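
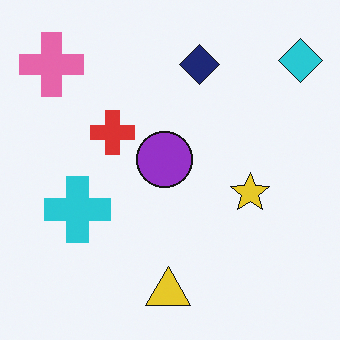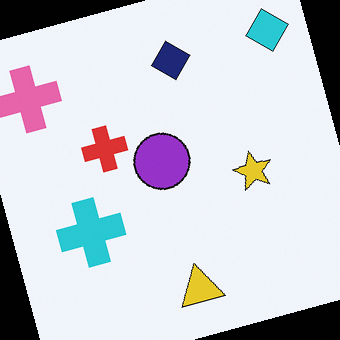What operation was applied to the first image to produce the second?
This is the original image rotated counter-clockwise by a clearly visible amount.

Every shape is tilted by the same angle and the image corners show triangular fill wedges — a whole-image rotation by a non-right angle.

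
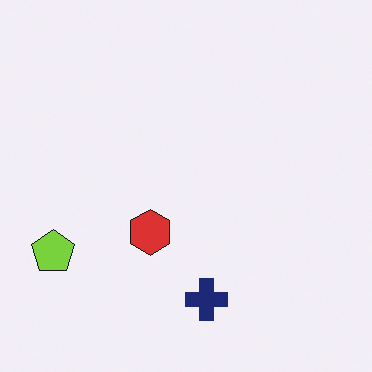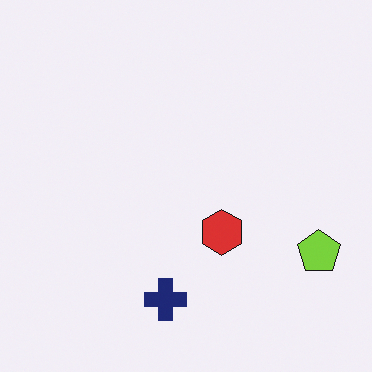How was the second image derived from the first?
The transformation is: flipped horizontally (left ↔ right).

The lime pentagon is in the bottom-left of the first image and the bottom-right of the second — shapes on opposite sides of the vertical midline have swapped in a mirror flip.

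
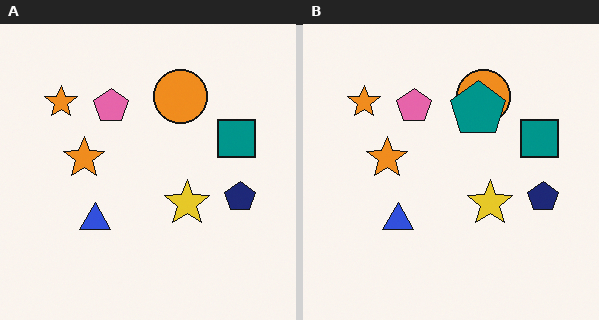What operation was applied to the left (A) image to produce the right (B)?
This is the original image overlaid with an additional teal pentagon.

A teal pentagon appears in the right (B) image that is absent from the left (A).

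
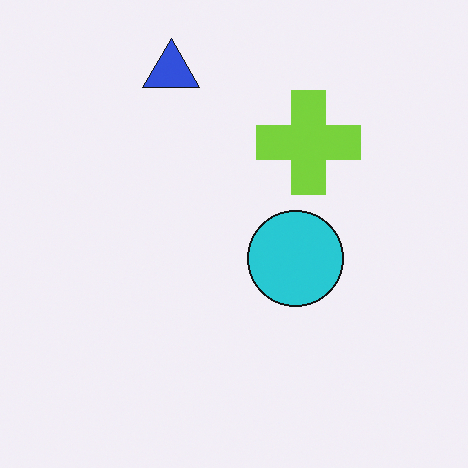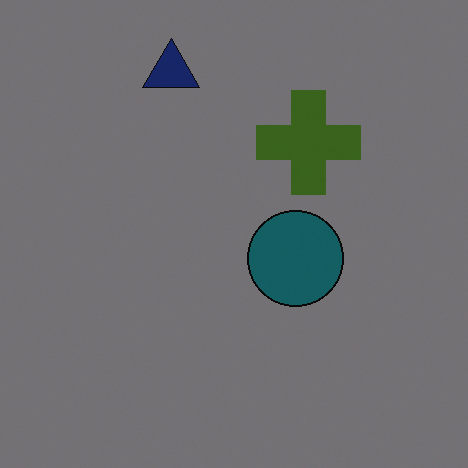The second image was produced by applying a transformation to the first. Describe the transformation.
The transformation is: noticeably darkened.

Every pixel — background and shapes alike — is uniformly darkened.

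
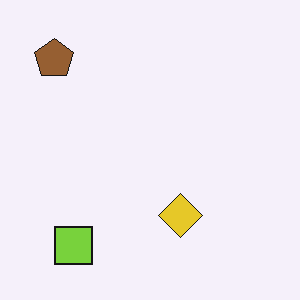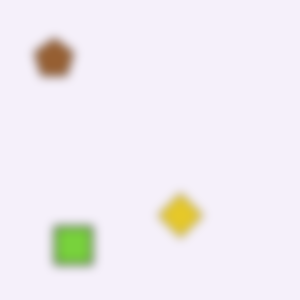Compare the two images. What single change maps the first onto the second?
The image was heavily blurred.

Shape edges and outlines are uniformly softened across the whole image.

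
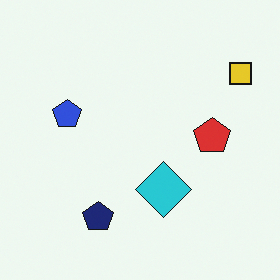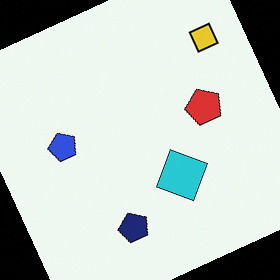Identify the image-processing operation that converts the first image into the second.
The transformation is: rotated counter-clockwise by a clearly visible amount.

Every shape is tilted by the same angle and the image corners show triangular fill wedges — a whole-image rotation by a non-right angle.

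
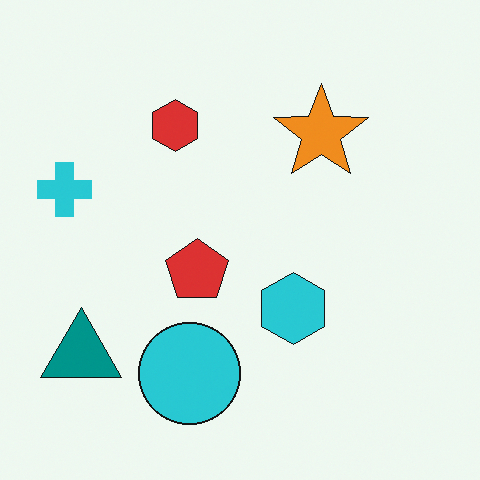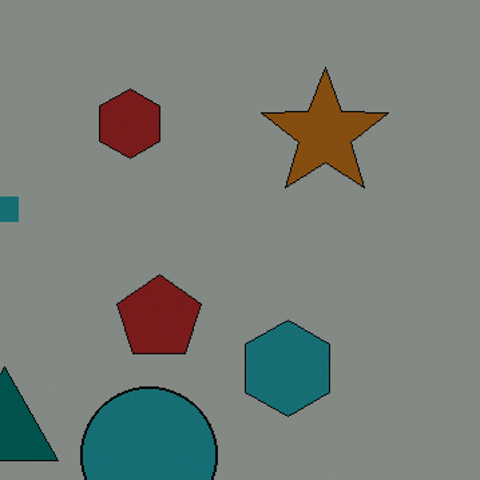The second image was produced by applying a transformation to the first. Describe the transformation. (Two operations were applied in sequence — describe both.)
The image was cropped to a modestly smaller region and rescaled, then substantially darkened.

The visible shapes are larger and the field of view is narrower; shapes near the original edges may be partly or wholly outside the frame — a crop-and-rescale. Every pixel — background and shapes alike — is uniformly darkened.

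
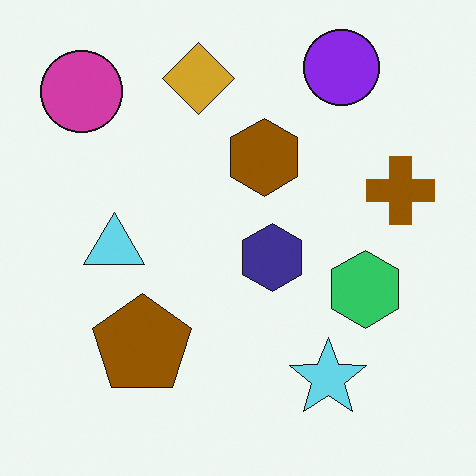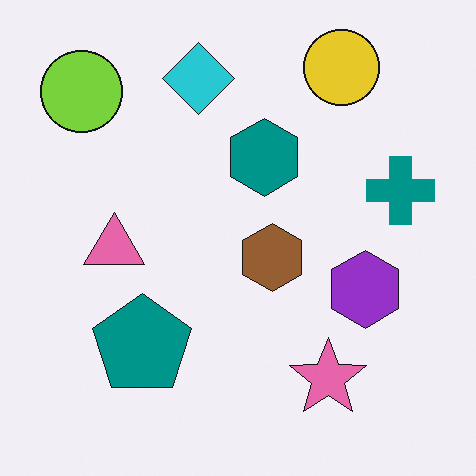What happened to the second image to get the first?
Hue-shifted by a large amount.

Every shape's color has rotated by the same amount around the hue wheel — a uniform hue shift.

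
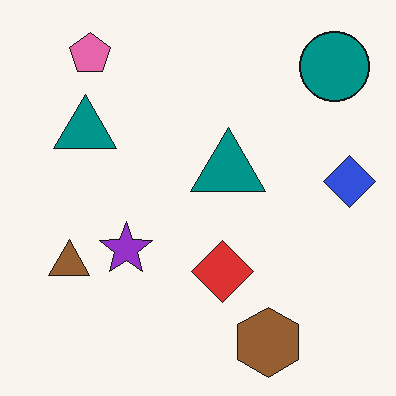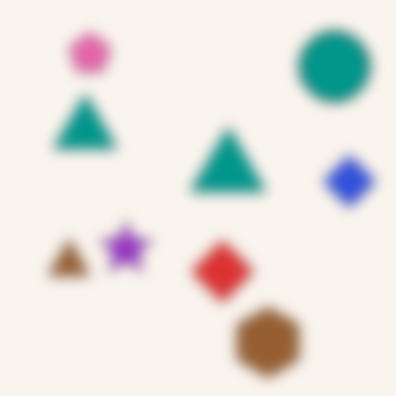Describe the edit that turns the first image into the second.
The transformation is: strongly gaussian-blurred.

Shape edges and outlines are uniformly softened across the whole image.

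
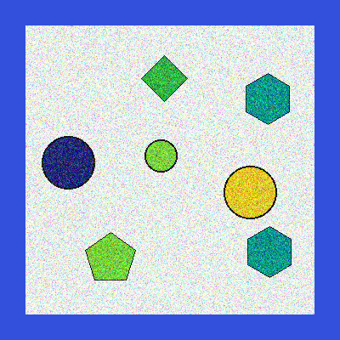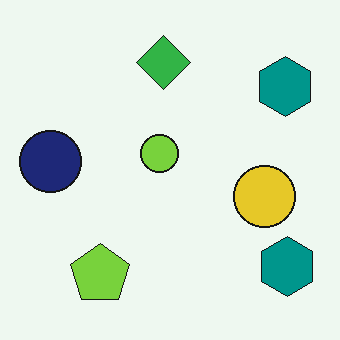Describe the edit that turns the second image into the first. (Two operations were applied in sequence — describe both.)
The transformation is: degraded with a thick layer of grain, then framed with a blue border.

Random speckle covers the whole image, including the flat background. A solid blue frame runs around the edge of the first image, with the content slightly shrunk inside it.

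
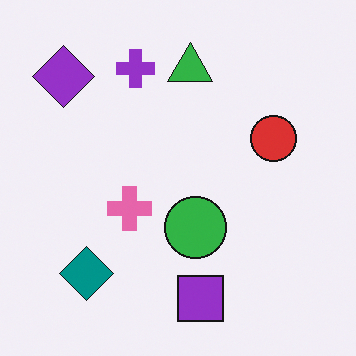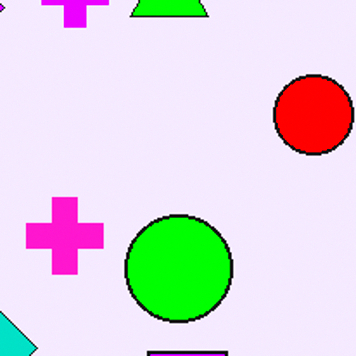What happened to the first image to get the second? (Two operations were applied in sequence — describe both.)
The transformation is: cropped tightly and scaled back up, then made much more vivid (saturation change).

The visible shapes are larger and the field of view is narrower; shapes near the original edges may be partly or wholly outside the frame — a crop-and-rescale. All colors are more vivid — a global saturation change.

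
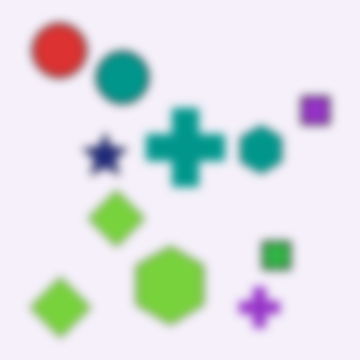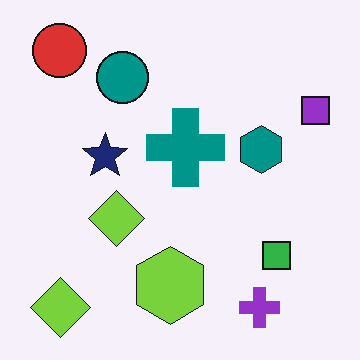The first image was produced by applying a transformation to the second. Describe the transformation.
The image was moderately blurred.

Shape edges and outlines are uniformly softened across the whole image.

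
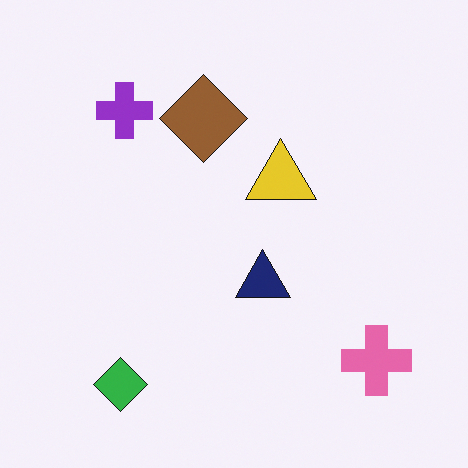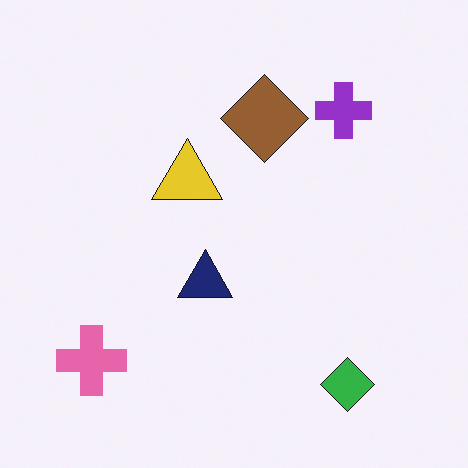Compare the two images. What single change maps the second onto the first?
This is the original image flipped horizontally (left ↔ right).

The pink cross is in the bottom-left of the second image and the bottom-right of the first — shapes on opposite sides of the vertical midline have swapped in a mirror flip.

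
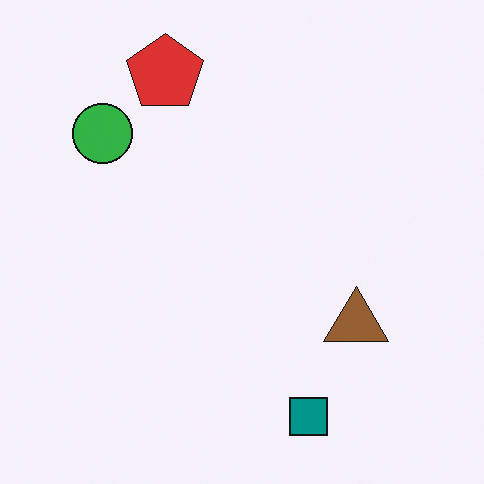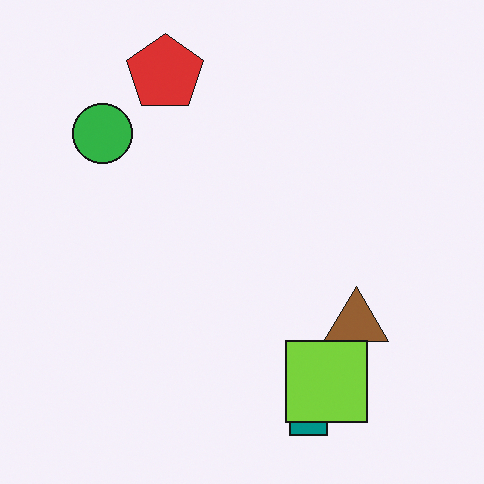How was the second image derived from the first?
This is the original image overlaid with an additional lime square.

A lime square appears in the second image that is absent from the first.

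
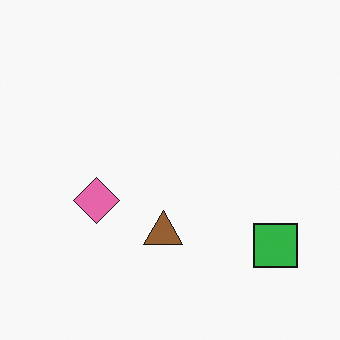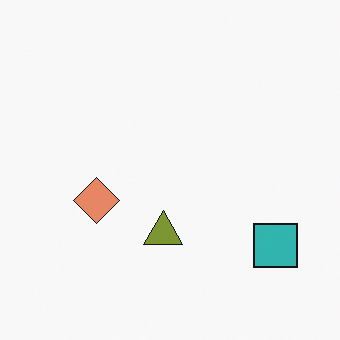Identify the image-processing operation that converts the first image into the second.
The transformation is: hue-shifted by a small amount.

Every shape's color has rotated by the same amount around the hue wheel — a uniform hue shift.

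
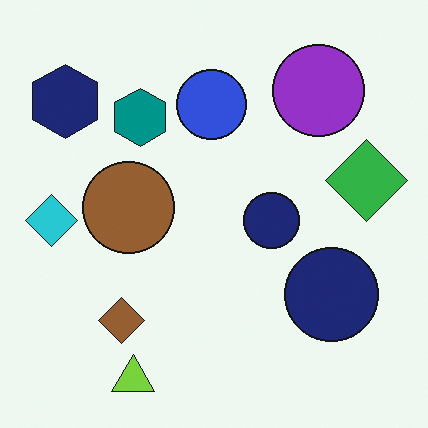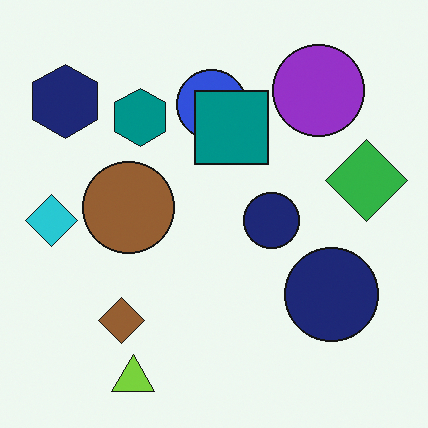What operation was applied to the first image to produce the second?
Overlaid with an additional teal square.

A teal square appears in the second image that is absent from the first.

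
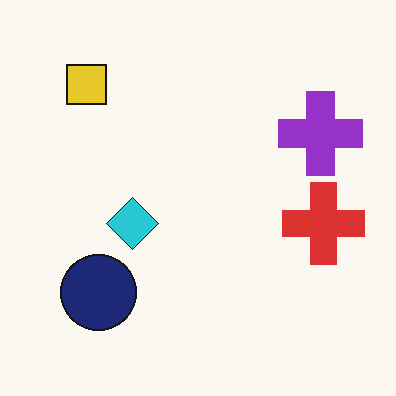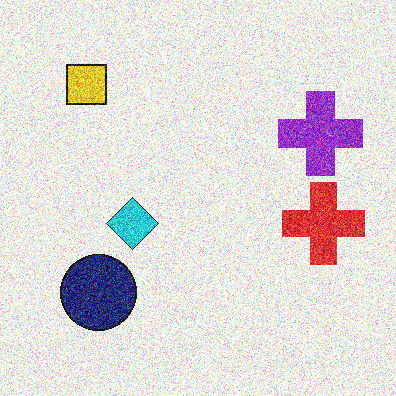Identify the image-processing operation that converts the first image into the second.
It was degraded with a thick layer of grain.

Random speckle covers the whole image, including the flat background.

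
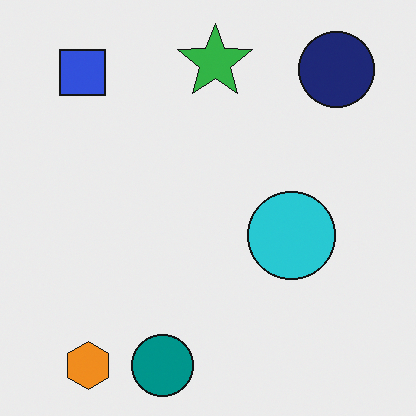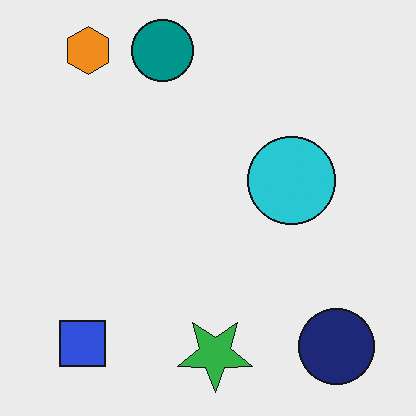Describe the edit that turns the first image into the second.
Flipped vertically (top ↔ bottom).

The orange hexagon is in the bottom-left of the first image and the top-left of the second — shapes on opposite sides of the horizontal midline have swapped in a mirror flip.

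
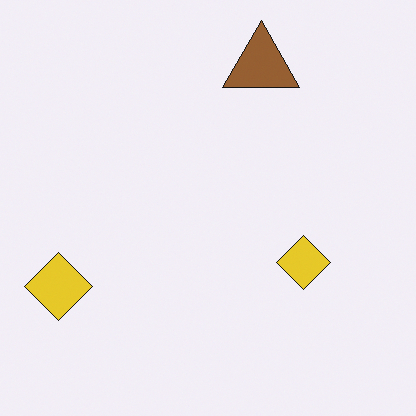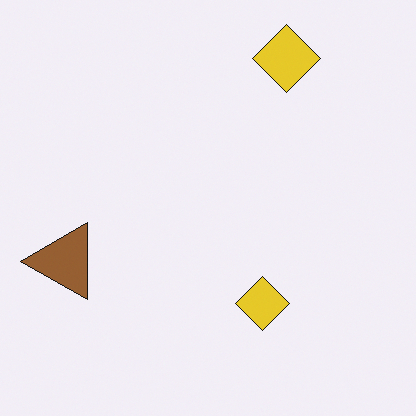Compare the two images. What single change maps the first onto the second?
It was transposed (reflected across the top-left ↔ bottom-right diagonal).

Shapes have swapped their row and column positions — what was in the top-right is now in the bottom-left — a diagonal reflection.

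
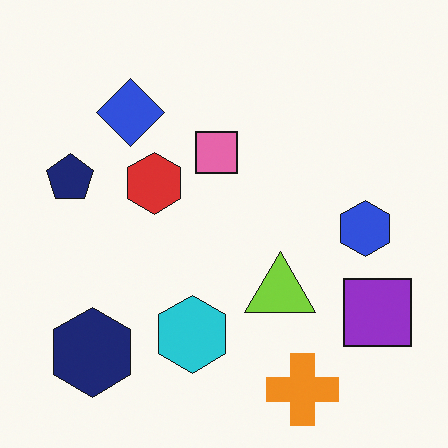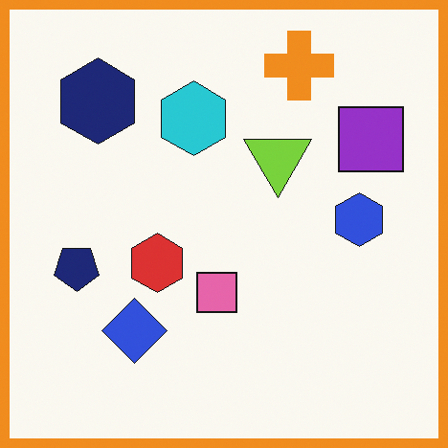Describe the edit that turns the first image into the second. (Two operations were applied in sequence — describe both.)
The second image is the first flipped vertically (top ↔ bottom), then framed with a orange border.

The orange cross is in the bottom-right of the first image and the top-right of the second — shapes on opposite sides of the horizontal midline have swapped in a mirror flip. A solid orange frame runs around the edge of the second image, with the content slightly shrunk inside it.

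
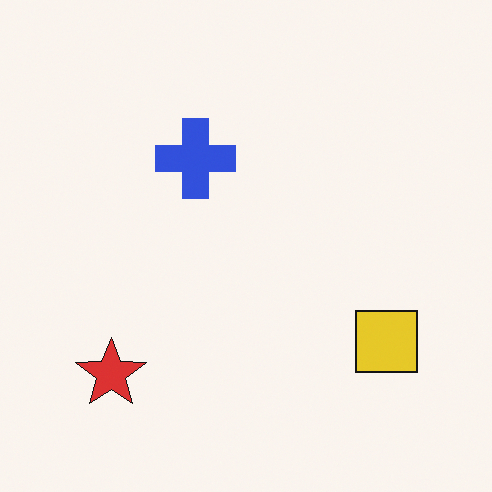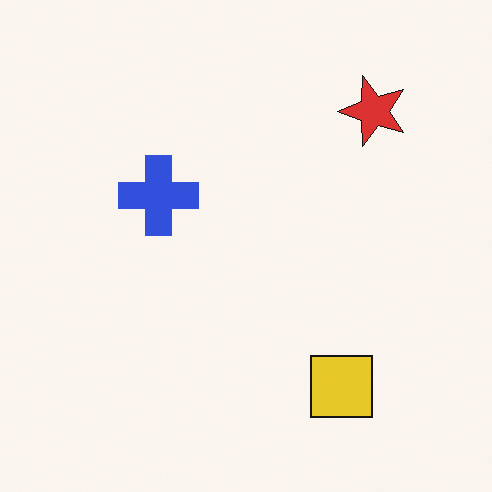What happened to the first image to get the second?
It was transposed (reflected across the top-left ↔ bottom-right diagonal).

Shapes have swapped their row and column positions — what was in the top-right is now in the bottom-left — a diagonal reflection.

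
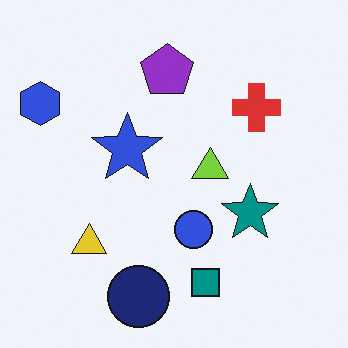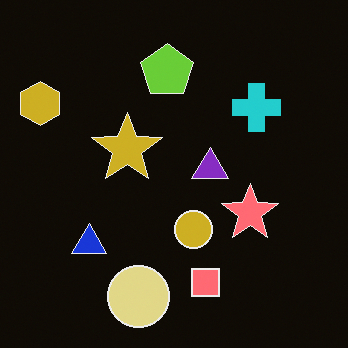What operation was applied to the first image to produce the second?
The image was color-inverted (negative).

The light background has become dark and every shape's color is its complement — a photographic negative.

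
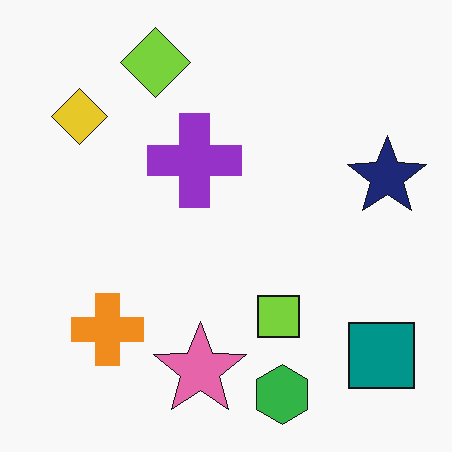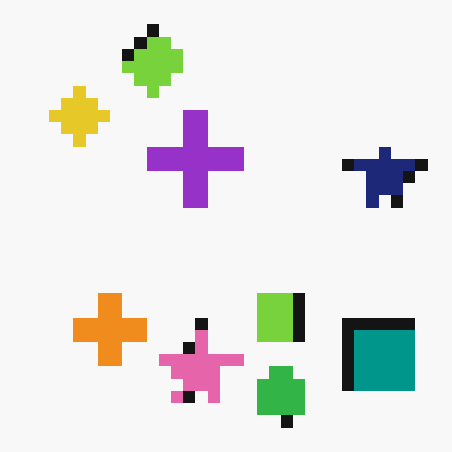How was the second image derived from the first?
It was heavily pixelated into large blocks.

Shapes are reduced to large square blocks; fine edges and outlines are lost — a downscale-then-upscale (mosaic) effect.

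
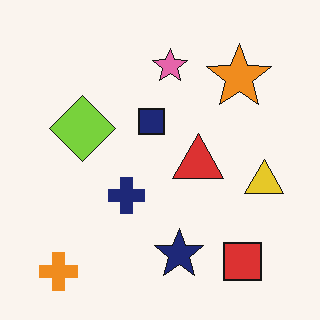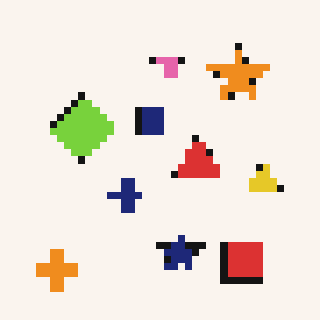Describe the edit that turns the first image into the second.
This is the original image pixelated into visible square blocks.

Shapes are reduced to large square blocks; fine edges and outlines are lost — a downscale-then-upscale (mosaic) effect.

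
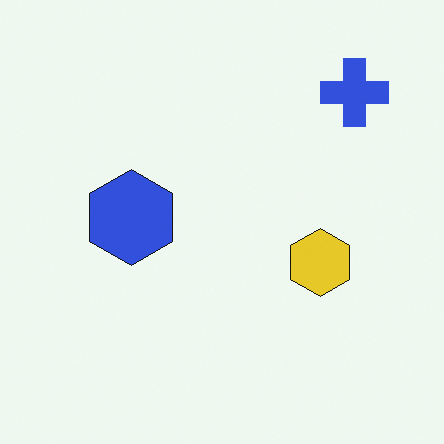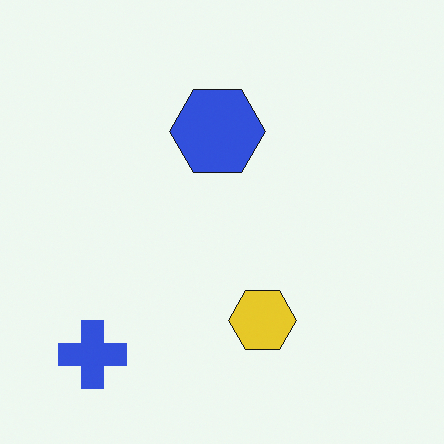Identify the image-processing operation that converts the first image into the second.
The second image is the first transposed (reflected across the top-left ↔ bottom-right diagonal).

Shapes have swapped their row and column positions — what was in the top-right is now in the bottom-left — a diagonal reflection.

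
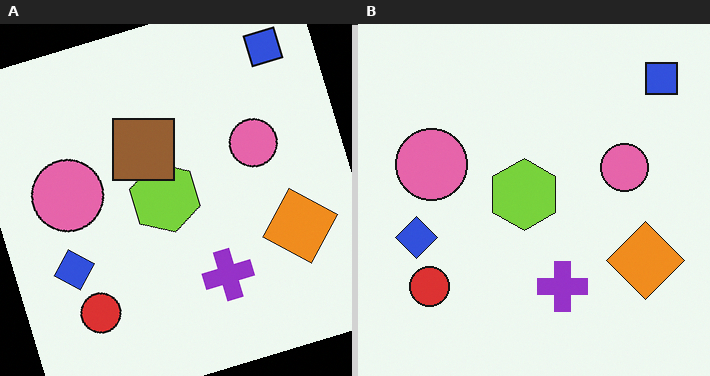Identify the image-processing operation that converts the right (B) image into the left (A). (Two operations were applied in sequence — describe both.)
The left (A) image is the right (B) rotated counter-clockwise by a moderate amount, then overlaid with an additional brown square.

Every shape is tilted by the same angle and the image corners show triangular fill wedges — a whole-image rotation by a non-right angle. A brown square appears in the left (A) image that is absent from the right (B).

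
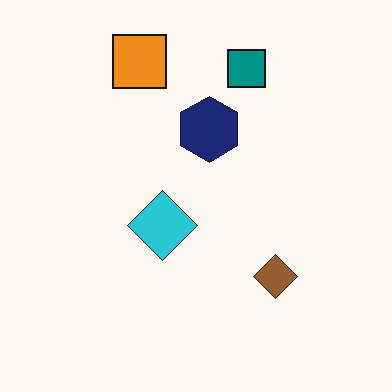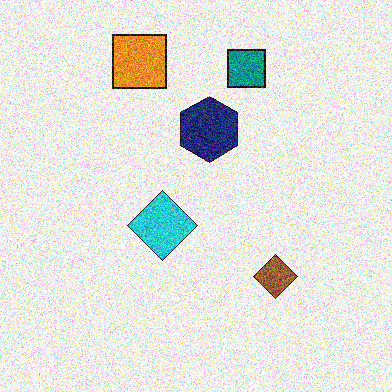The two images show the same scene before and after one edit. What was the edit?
The image was degraded with strong gaussian noise.

Random speckle covers the whole image, including the flat background.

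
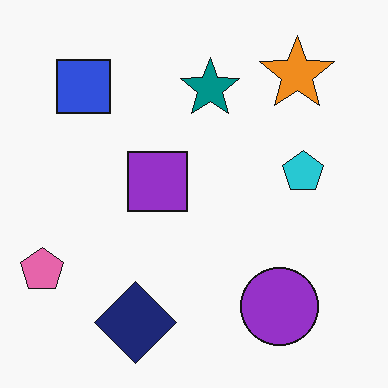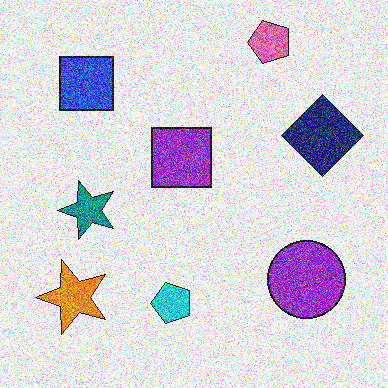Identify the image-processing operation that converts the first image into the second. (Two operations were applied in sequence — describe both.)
The second image is the first degraded with heavy additive noise, then transposed (reflected across the top-left ↔ bottom-right diagonal).

Random speckle covers the whole image, including the flat background. Shapes have swapped their row and column positions — what was in the top-right is now in the bottom-left — a diagonal reflection.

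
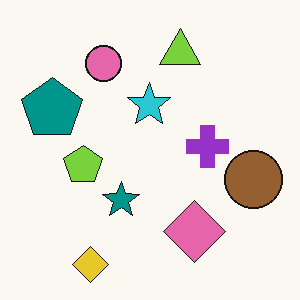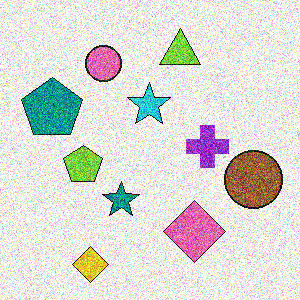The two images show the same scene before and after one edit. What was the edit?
Degraded with strong gaussian noise.

Random speckle covers the whole image, including the flat background.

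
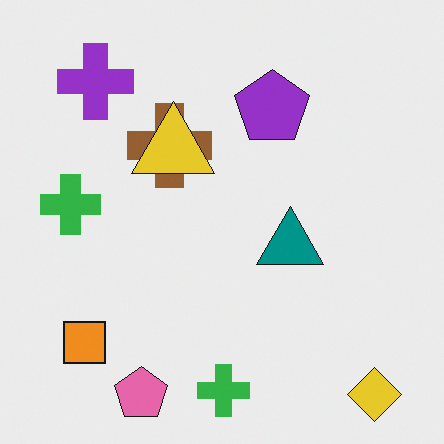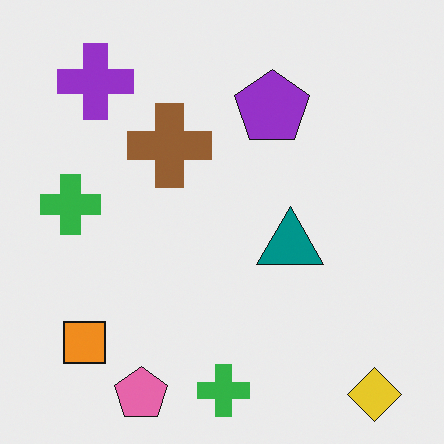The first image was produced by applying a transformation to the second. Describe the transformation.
The first image is the second overlaid with an additional yellow triangle.

A yellow triangle appears in the first image that is absent from the second.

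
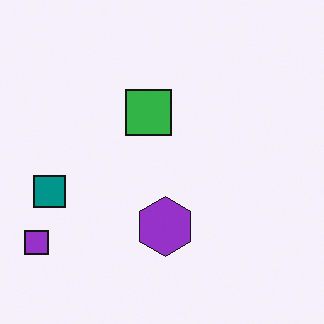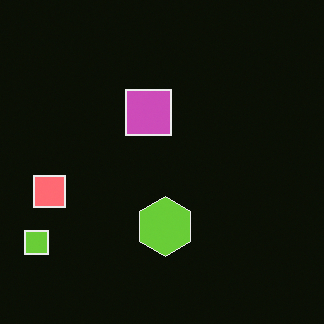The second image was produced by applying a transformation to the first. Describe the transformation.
This is the original image color-inverted (negative).

The light background has become dark and every shape's color is its complement — a photographic negative.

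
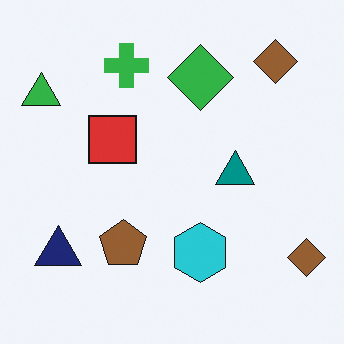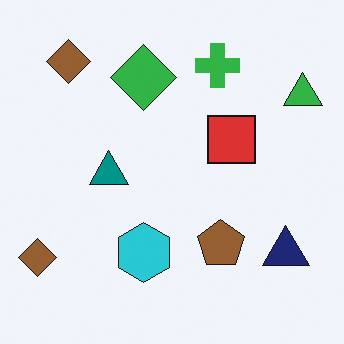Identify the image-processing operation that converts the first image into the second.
The transformation is: flipped horizontally (left ↔ right).

The green triangle is in the top-left of the first image and the top-right of the second — shapes on opposite sides of the vertical midline have swapped in a mirror flip.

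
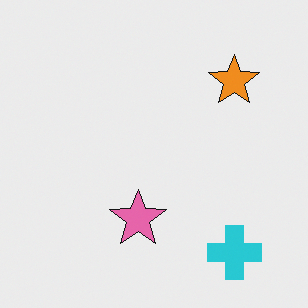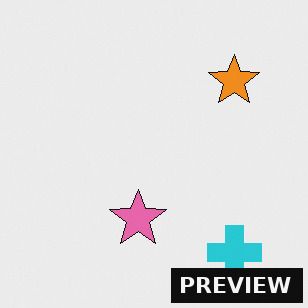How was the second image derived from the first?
Watermarked with the text "PREVIEW" in the lower-right corner.

A dark label reading "PREVIEW" appears in the lower-right corner.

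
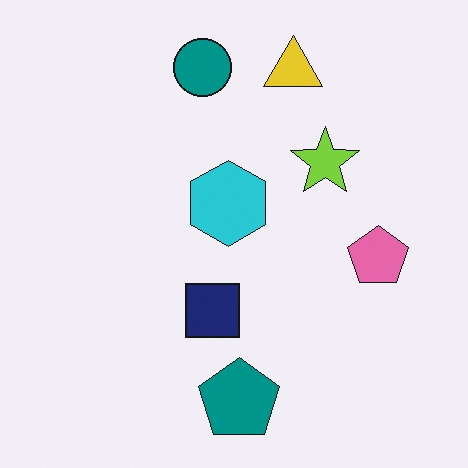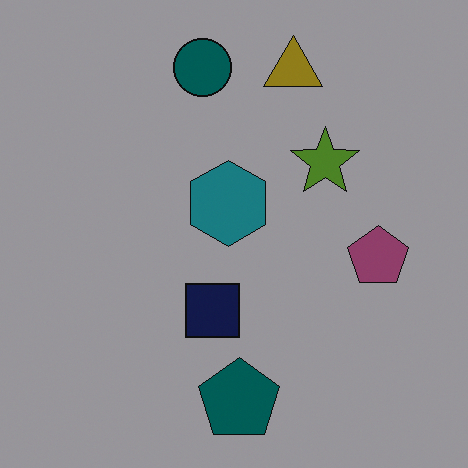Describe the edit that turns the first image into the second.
The image was noticeably darkened.

Every pixel — background and shapes alike — is uniformly darkened.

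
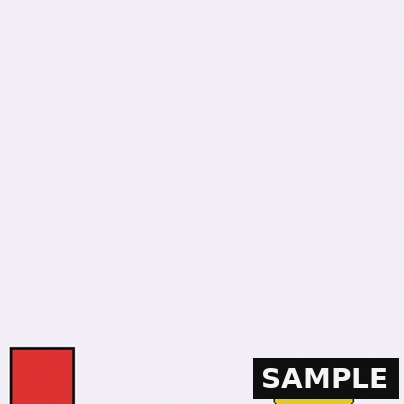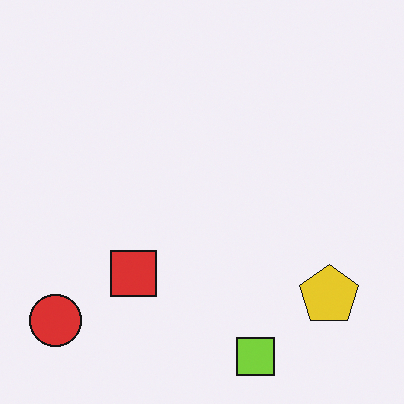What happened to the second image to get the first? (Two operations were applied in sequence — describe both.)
It was cropped to a modestly smaller region and rescaled, then watermarked with the text "SAMPLE" in the lower-right corner.

The visible shapes are larger and the field of view is narrower; shapes near the original edges may be partly or wholly outside the frame — a crop-and-rescale. A dark label reading "SAMPLE" appears in the lower-right corner.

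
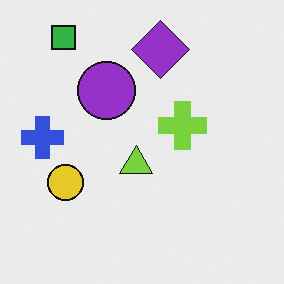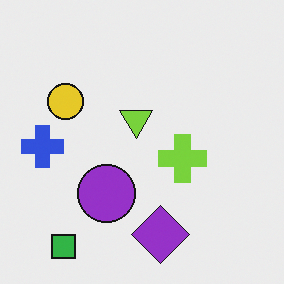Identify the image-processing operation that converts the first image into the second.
Flipped vertically (top ↔ bottom).

The green square is in the top-left of the first image and the bottom-left of the second — shapes on opposite sides of the horizontal midline have swapped in a mirror flip.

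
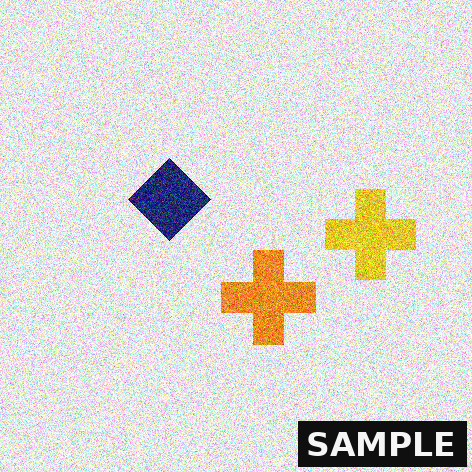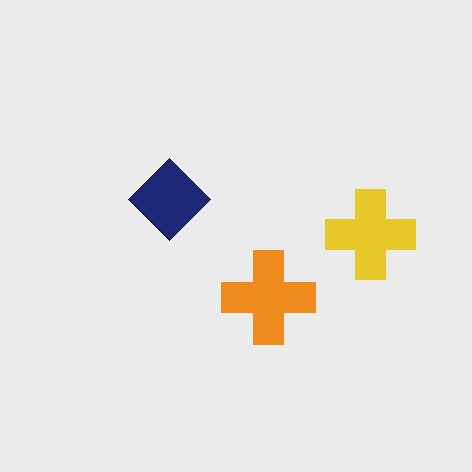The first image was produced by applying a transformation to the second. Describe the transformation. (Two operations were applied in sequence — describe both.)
It was degraded with a thick layer of grain, then watermarked with the text "SAMPLE" in the lower-right corner.

Random speckle covers the whole image, including the flat background. A dark label reading "SAMPLE" appears in the lower-right corner.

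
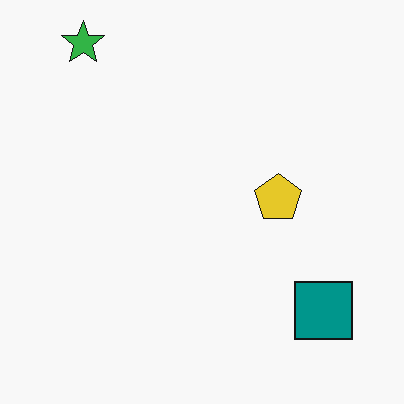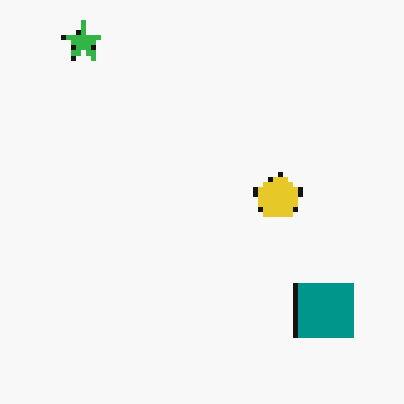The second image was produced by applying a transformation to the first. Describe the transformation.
This is the original image mildly pixelated.

Shapes are reduced to large square blocks; fine edges and outlines are lost — a downscale-then-upscale (mosaic) effect.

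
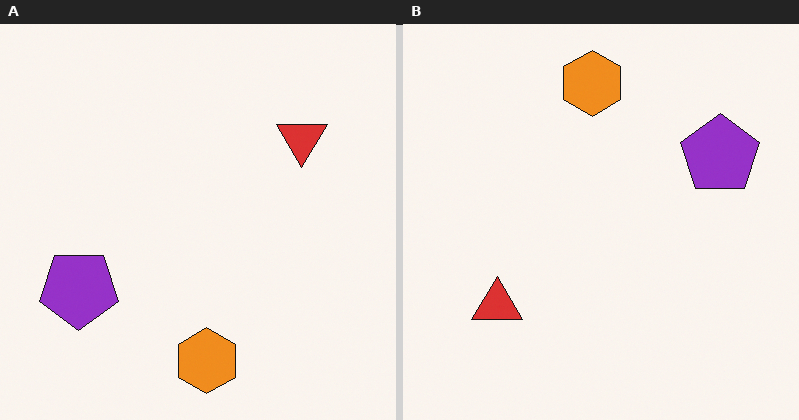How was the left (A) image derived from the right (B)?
The left (A) image is the right (B) rotated 180°.

The orange hexagon sits in the top of the right (B) image and the bottom of the left (A) — consistent with a whole-image 180° rotation.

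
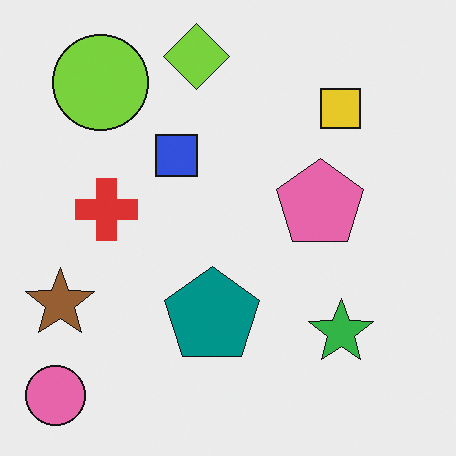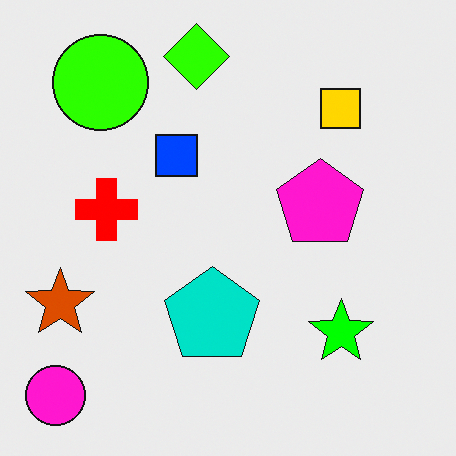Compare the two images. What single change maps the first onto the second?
The second image is the first heavily oversaturated.

All colors are more vivid — a global saturation change.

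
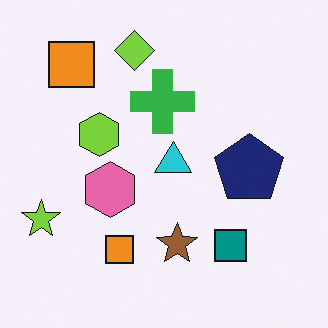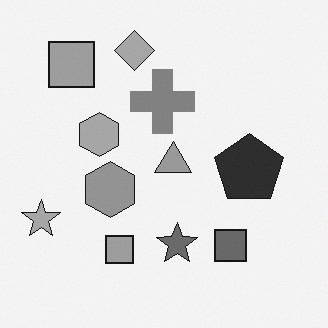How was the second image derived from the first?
The image was converted to grayscale.

All color is removed — every shape is now a shade of grey.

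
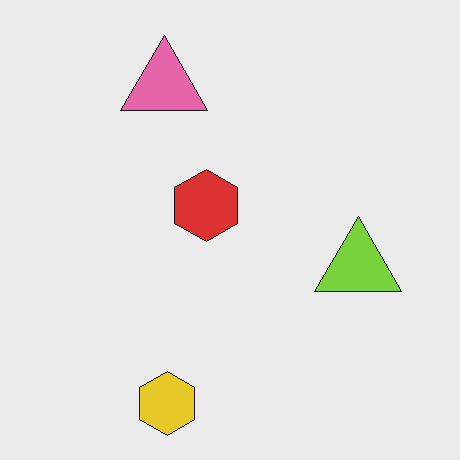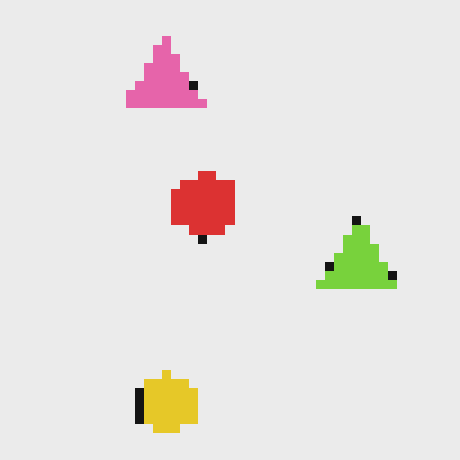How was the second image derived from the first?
This is the original image coarsely pixelated.

Shapes are reduced to large square blocks; fine edges and outlines are lost — a downscale-then-upscale (mosaic) effect.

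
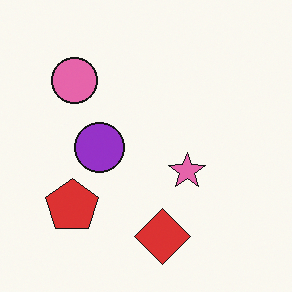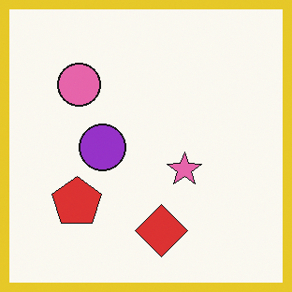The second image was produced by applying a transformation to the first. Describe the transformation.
The second image is the first framed with a yellow border.

A solid yellow frame runs around the edge of the second image, with the content slightly shrunk inside it.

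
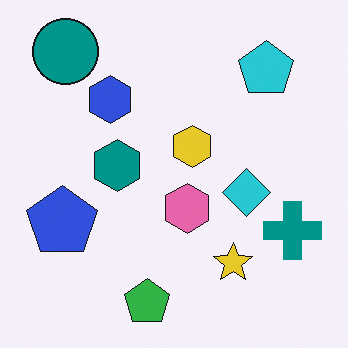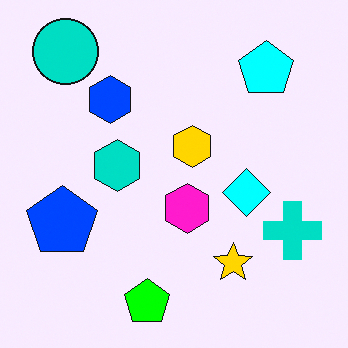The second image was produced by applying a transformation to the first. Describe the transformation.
The image was made much more vivid (saturation change).

All colors are more vivid — a global saturation change.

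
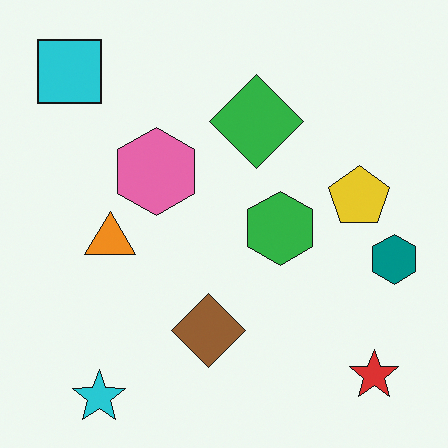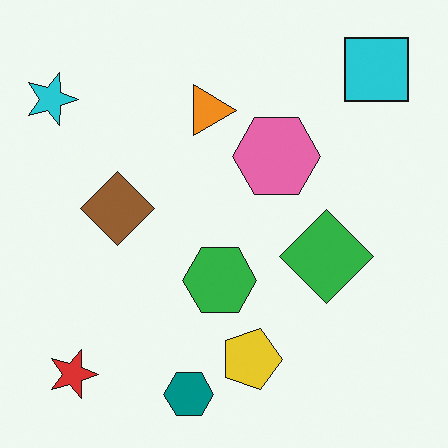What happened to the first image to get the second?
Rotated 90° clockwise.

The cyan square sits in the top-left of the first image and the top-right of the second — consistent with a whole-image 90° clockwise rotation.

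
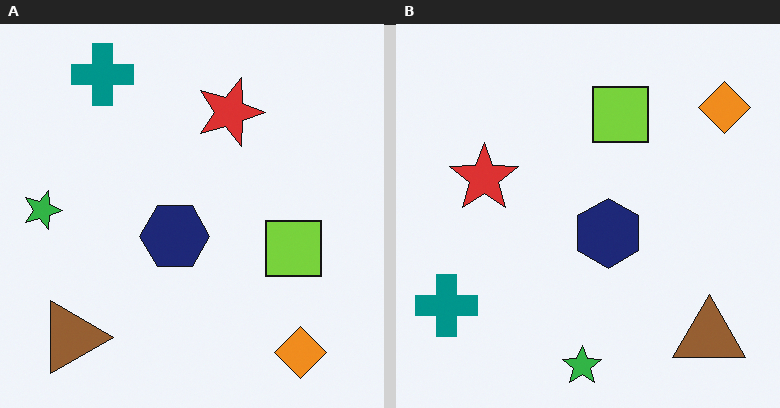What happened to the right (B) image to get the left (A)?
The transformation is: rotated 90° clockwise.

The orange diamond sits in the top-right of the right (B) image and the bottom-right of the left (A) — consistent with a whole-image 90° clockwise rotation.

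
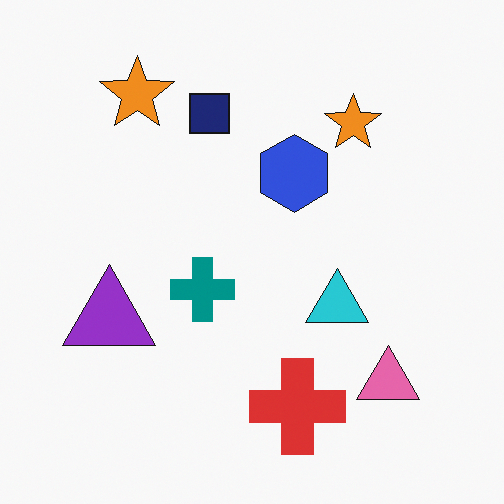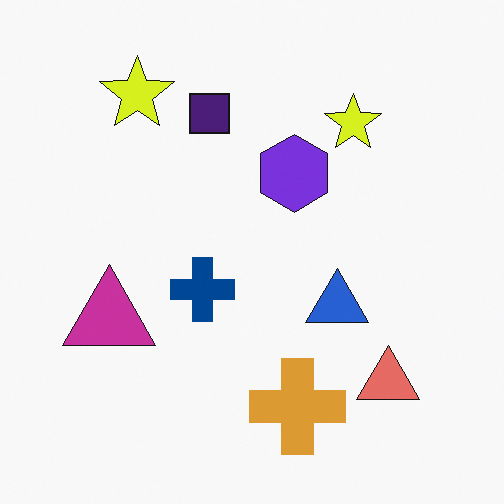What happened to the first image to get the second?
The second image is the first hue-shifted slightly.

Every shape's color has rotated by the same amount around the hue wheel — a uniform hue shift.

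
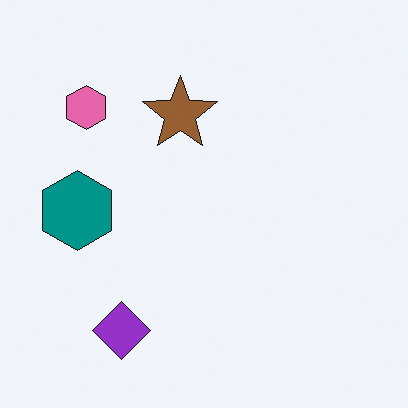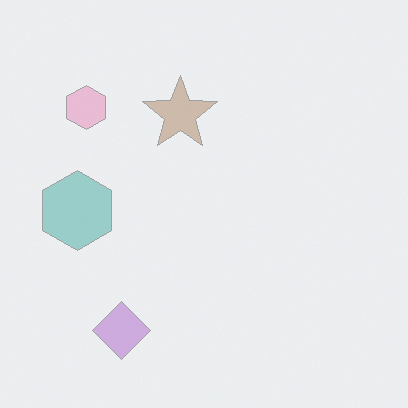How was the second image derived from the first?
The image was washed out (contrast reduced).

Tones are pushed toward mid-grey across the whole image — a global contrast change.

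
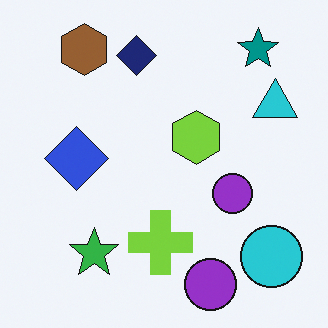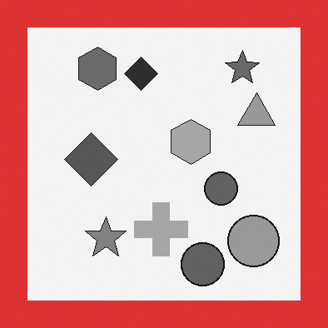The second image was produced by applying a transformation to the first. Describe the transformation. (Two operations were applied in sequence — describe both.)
The second image is the first converted to grayscale, then framed with a red border.

All color is removed — every shape is now a shade of grey. A solid red frame runs around the edge of the second image, with the content slightly shrunk inside it.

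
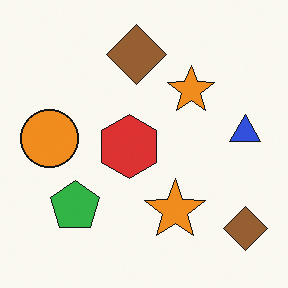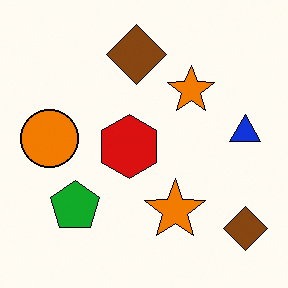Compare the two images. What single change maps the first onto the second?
Given slightly increased contrast.

Tones are pushed away from mid-grey across the whole image — a global contrast change.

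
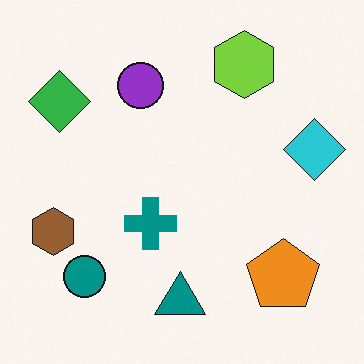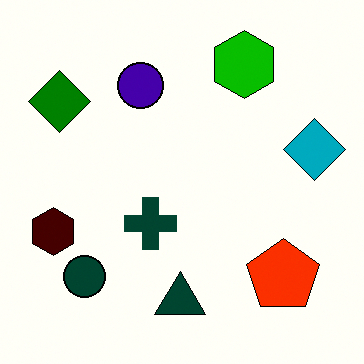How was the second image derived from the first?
The transformation is: boosted in contrast.

Tones are pushed away from mid-grey across the whole image — a global contrast change.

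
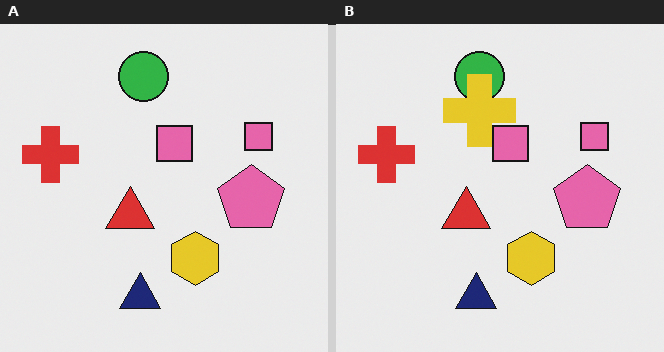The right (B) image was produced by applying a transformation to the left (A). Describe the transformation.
This is the original image overlaid with an additional yellow cross.

A yellow cross appears in the right (B) image that is absent from the left (A).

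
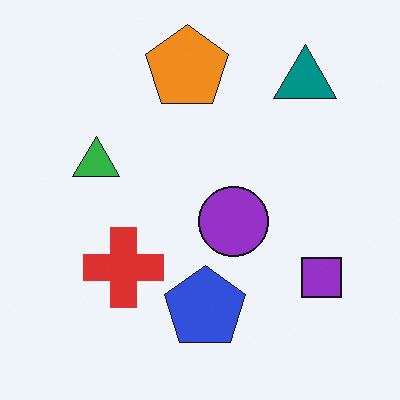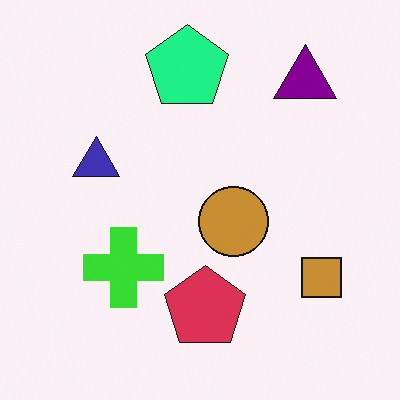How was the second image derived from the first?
This is the original image hue-shifted by a moderate amount.

Every shape's color has rotated by the same amount around the hue wheel — a uniform hue shift.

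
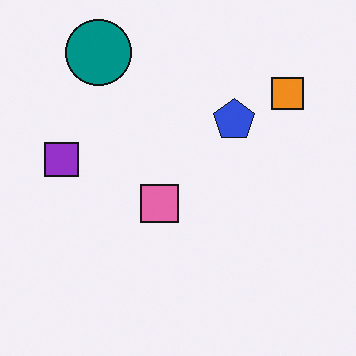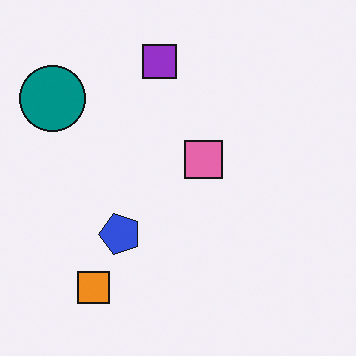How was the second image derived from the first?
This is the original image transposed (reflected across the top-left ↔ bottom-right diagonal).

Shapes have swapped their row and column positions — what was in the top-right is now in the bottom-left — a diagonal reflection.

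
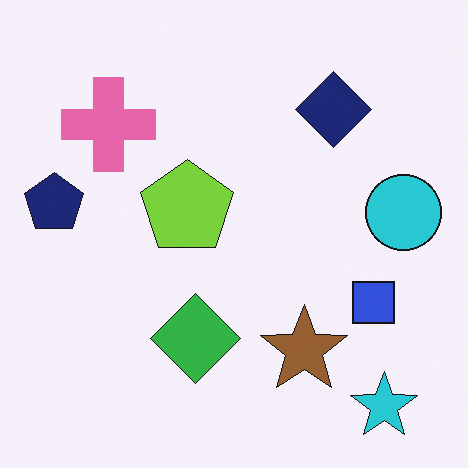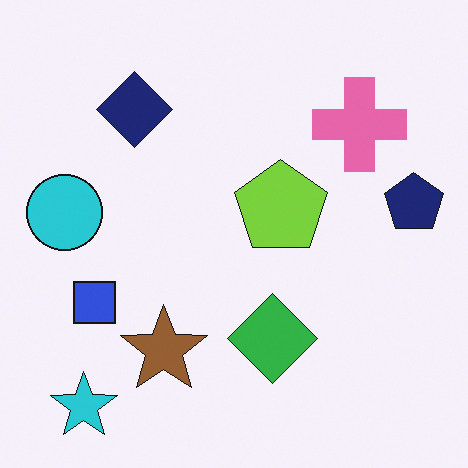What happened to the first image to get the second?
The image was flipped horizontally (left ↔ right).

The navy pentagon is in the left of the first image and the right of the second — shapes on opposite sides of the vertical midline have swapped in a mirror flip.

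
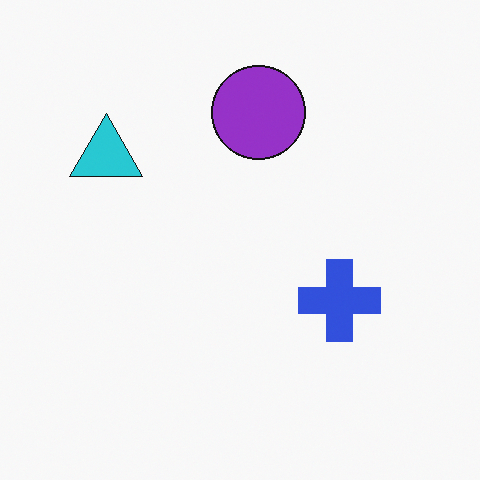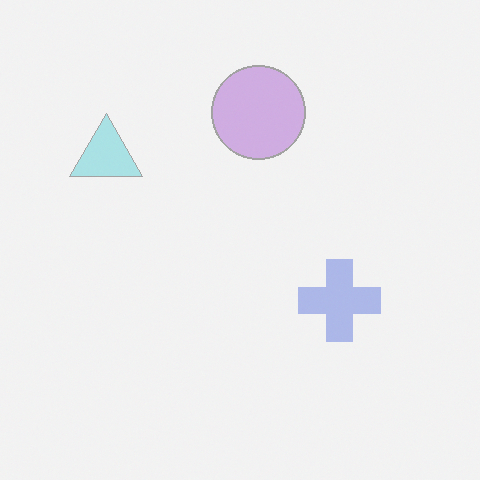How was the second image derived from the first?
The transformation is: washed out (contrast reduced).

Tones are pushed toward mid-grey across the whole image — a global contrast change.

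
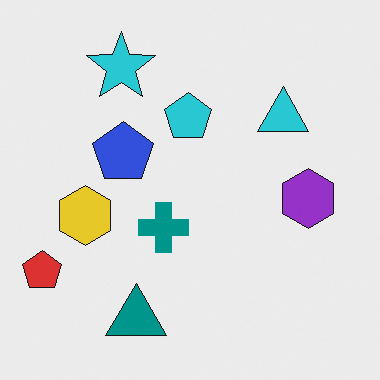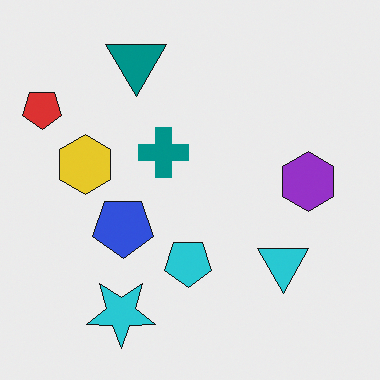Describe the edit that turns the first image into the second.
This is the original image flipped vertically (top ↔ bottom).

The teal triangle is in the bottom of the first image and the top of the second — shapes on opposite sides of the horizontal midline have swapped in a mirror flip.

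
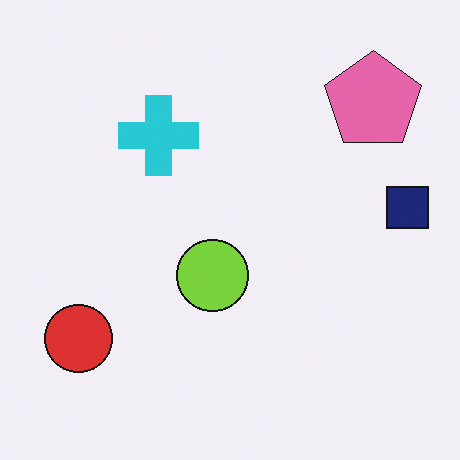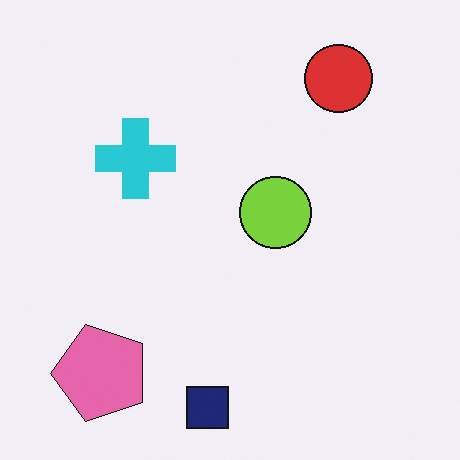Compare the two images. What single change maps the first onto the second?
It was transposed (reflected across the top-left ↔ bottom-right diagonal).

Shapes have swapped their row and column positions — what was in the top-right is now in the bottom-left — a diagonal reflection.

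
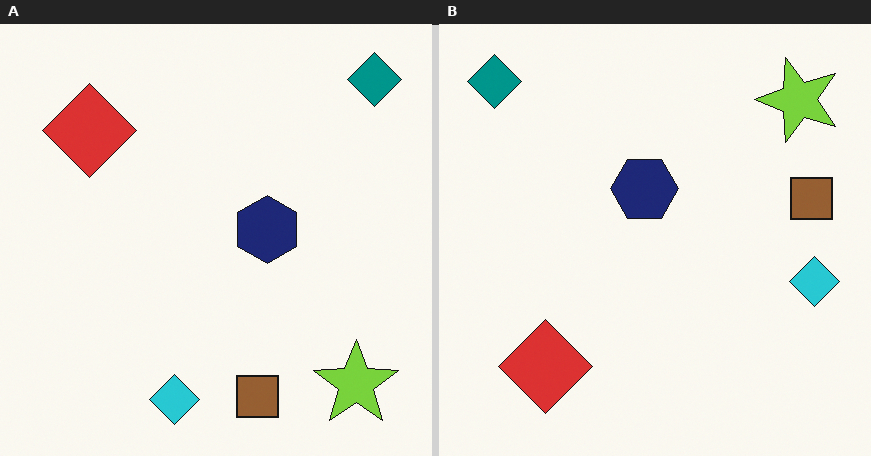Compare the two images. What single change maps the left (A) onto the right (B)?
Rotated 90° counter-clockwise.

The teal diamond sits in the top-right of the left (A) image and the top-left of the right (B) — consistent with a whole-image 90° counter-clockwise rotation.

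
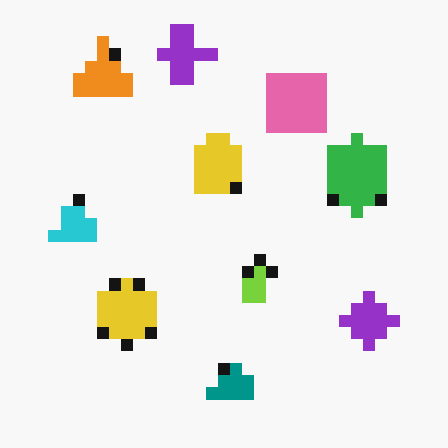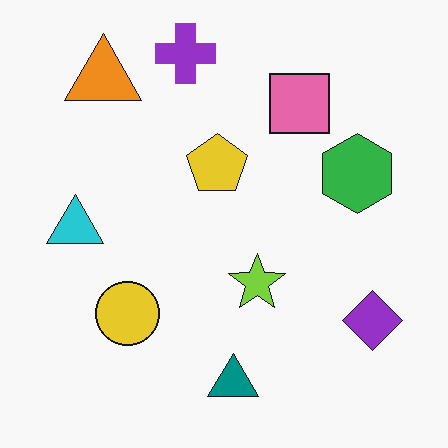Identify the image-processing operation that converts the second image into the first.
The image was heavily pixelated into large blocks.

Shapes are reduced to large square blocks; fine edges and outlines are lost — a downscale-then-upscale (mosaic) effect.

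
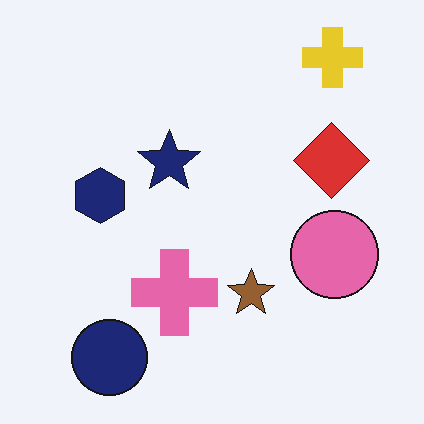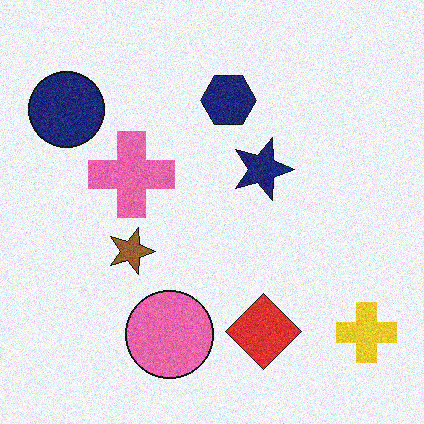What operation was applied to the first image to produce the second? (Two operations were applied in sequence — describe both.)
This is the original image rotated 90° clockwise, then degraded with moderate additive noise.

The yellow cross sits in the top-right of the first image and the bottom-right of the second — consistent with a whole-image 90° clockwise rotation. Random speckle covers the whole image, including the flat background.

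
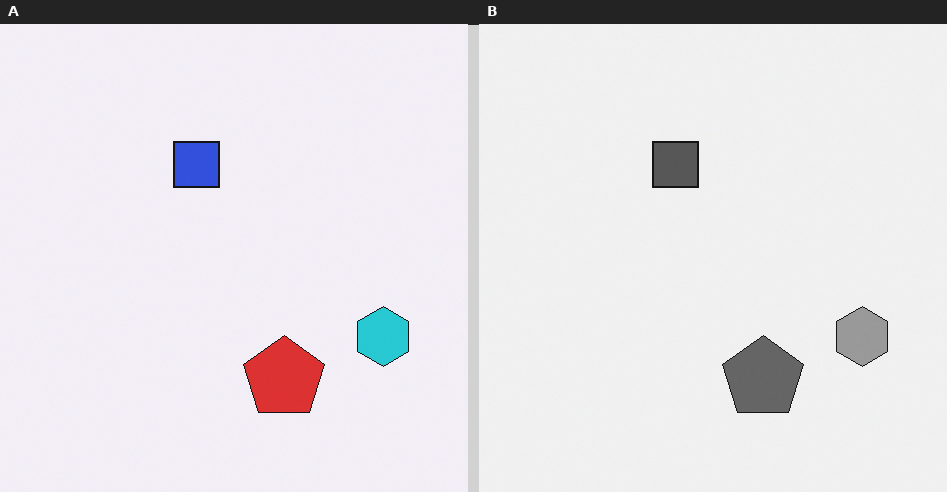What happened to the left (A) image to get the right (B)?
It was converted to grayscale.

All color is removed — every shape is now a shade of grey.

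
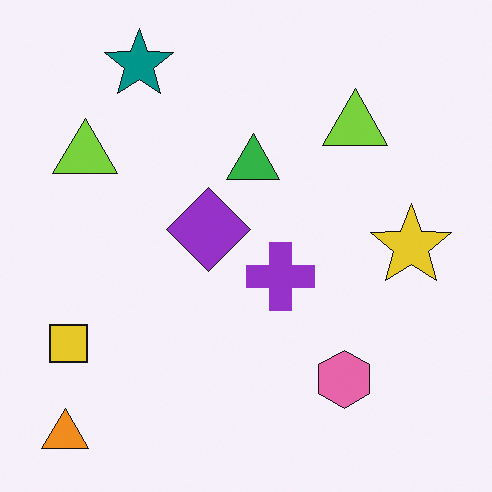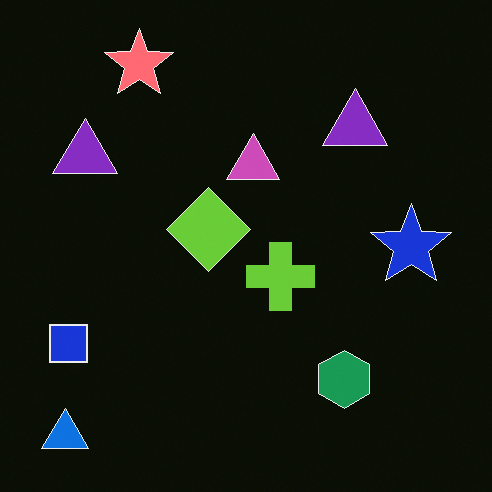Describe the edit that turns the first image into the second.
The image was color-inverted (negative).

The light background has become dark and every shape's color is its complement — a photographic negative.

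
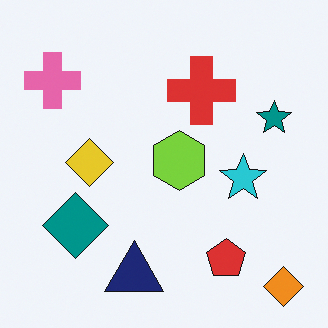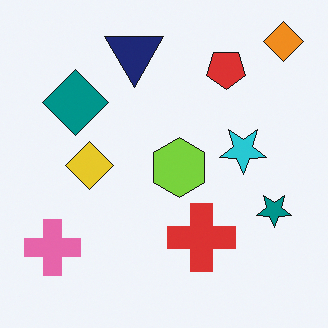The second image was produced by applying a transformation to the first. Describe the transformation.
It was flipped vertically (top ↔ bottom).

The orange diamond is in the bottom-right of the first image and the top-right of the second — shapes on opposite sides of the horizontal midline have swapped in a mirror flip.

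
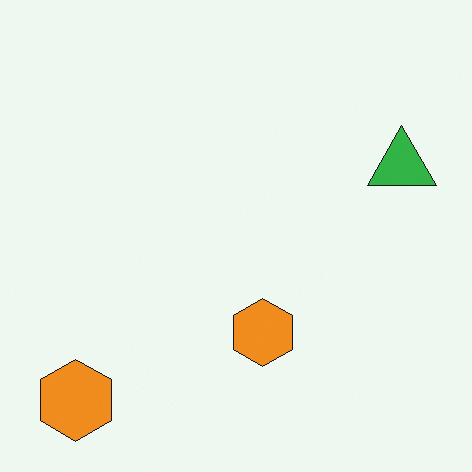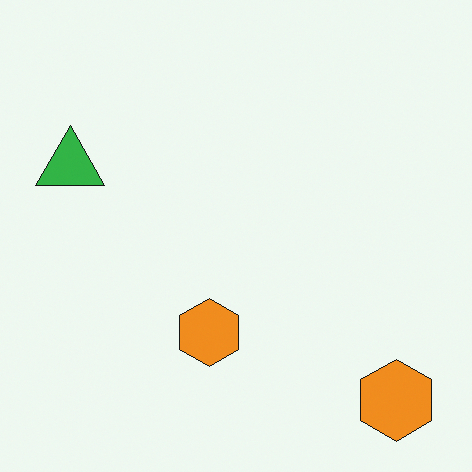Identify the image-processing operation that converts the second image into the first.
The first image is the second flipped horizontally (left ↔ right).

The green triangle is in the left of the second image and the right of the first — shapes on opposite sides of the vertical midline have swapped in a mirror flip.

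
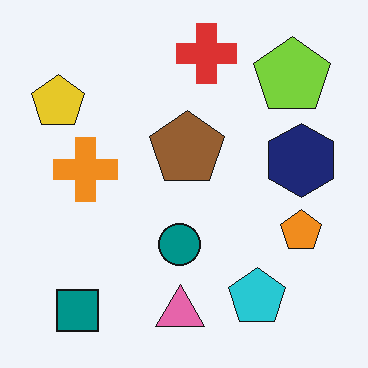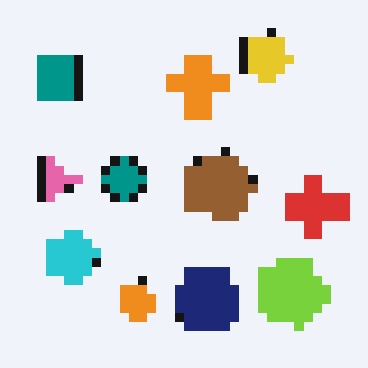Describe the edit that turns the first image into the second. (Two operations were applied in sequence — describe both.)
The second image is the first rotated 90° clockwise, then coarsely pixelated.

The teal square sits in the bottom-left of the first image and the top-left of the second — consistent with a whole-image 90° clockwise rotation. Shapes are reduced to large square blocks; fine edges and outlines are lost — a downscale-then-upscale (mosaic) effect.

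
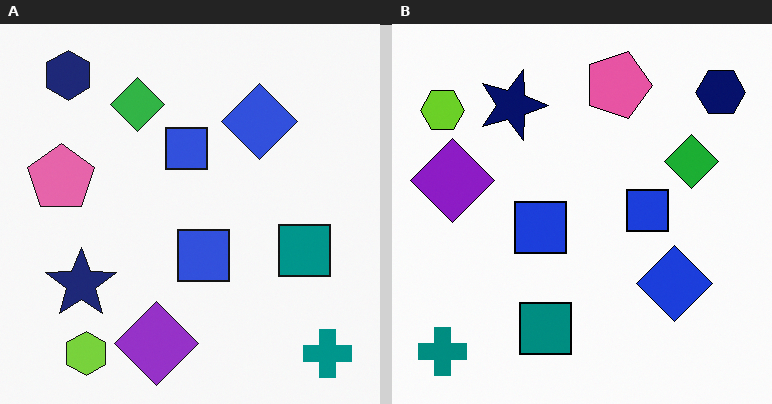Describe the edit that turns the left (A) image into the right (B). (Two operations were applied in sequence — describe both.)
Rotated 90° clockwise, then given slightly increased contrast.

The teal cross sits in the bottom-right of the left (A) image and the bottom-left of the right (B) — consistent with a whole-image 90° clockwise rotation. Tones are pushed away from mid-grey across the whole image — a global contrast change.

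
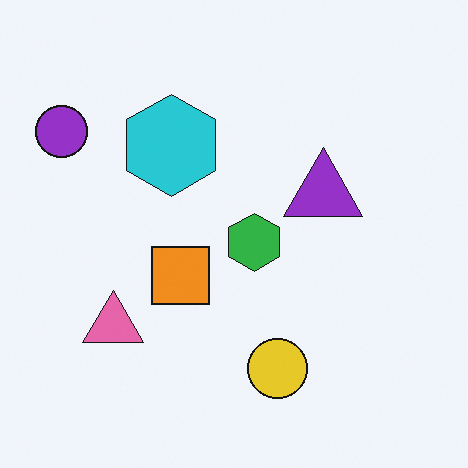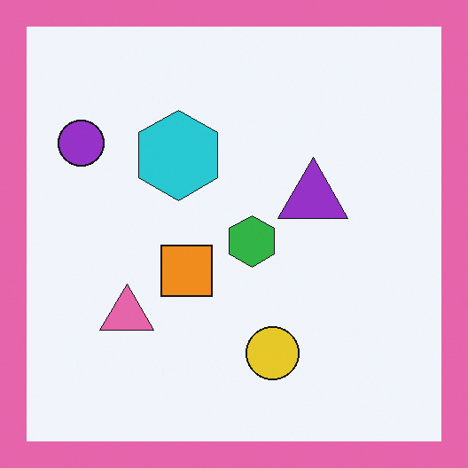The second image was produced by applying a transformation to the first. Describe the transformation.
It was framed with a pink border.

A solid pink frame runs around the edge of the second image, with the content slightly shrunk inside it.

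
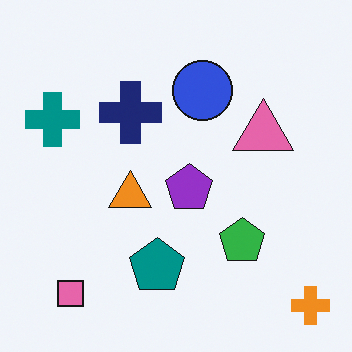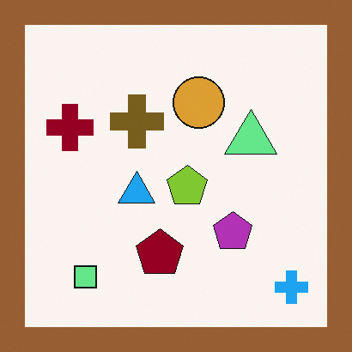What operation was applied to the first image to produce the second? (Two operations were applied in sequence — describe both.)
The second image is the first hue-shifted by a large amount, then framed with a brown border.

Every shape's color has rotated by the same amount around the hue wheel — a uniform hue shift. A solid brown frame runs around the edge of the second image, with the content slightly shrunk inside it.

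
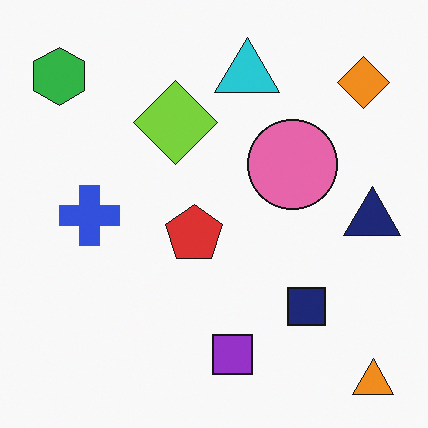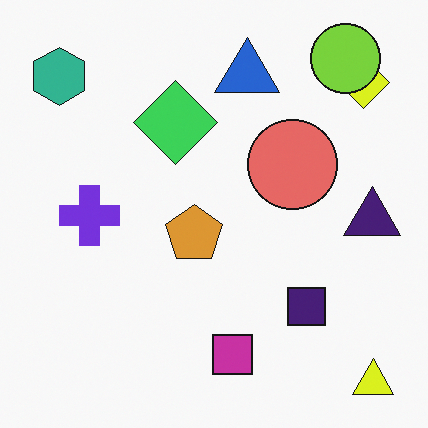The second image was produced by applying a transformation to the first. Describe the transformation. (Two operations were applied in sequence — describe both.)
It was hue-shifted by a small amount, then overlaid with an additional lime circle.

Every shape's color has rotated by the same amount around the hue wheel — a uniform hue shift. A lime circle appears in the second image that is absent from the first.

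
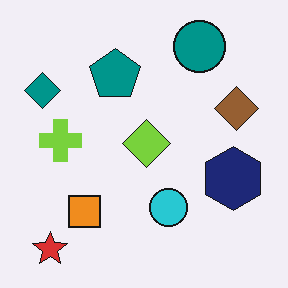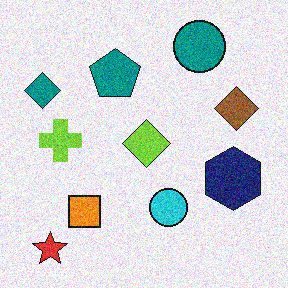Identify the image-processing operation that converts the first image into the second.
This is the original image degraded with moderate additive noise.

Random speckle covers the whole image, including the flat background.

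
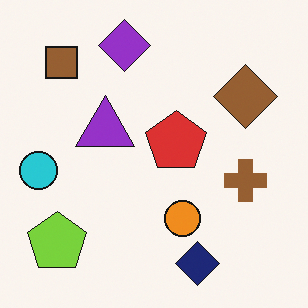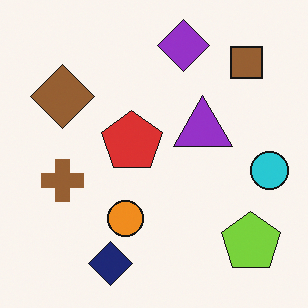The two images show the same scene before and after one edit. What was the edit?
Flipped horizontally (left ↔ right).

The cyan circle is in the left of the first image and the right of the second — shapes on opposite sides of the vertical midline have swapped in a mirror flip.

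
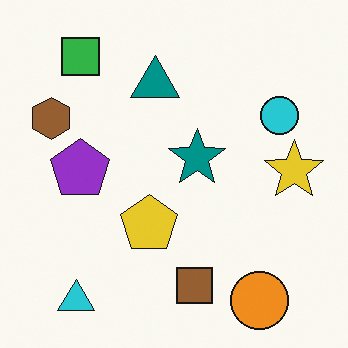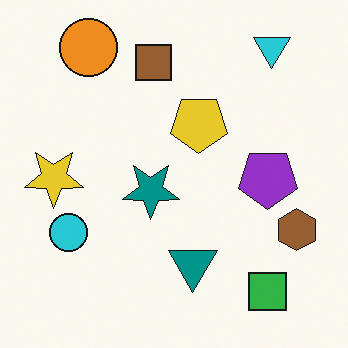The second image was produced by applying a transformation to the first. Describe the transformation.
The image was rotated 180°.

The cyan triangle sits in the bottom-left of the first image and the top-right of the second — consistent with a whole-image 180° rotation.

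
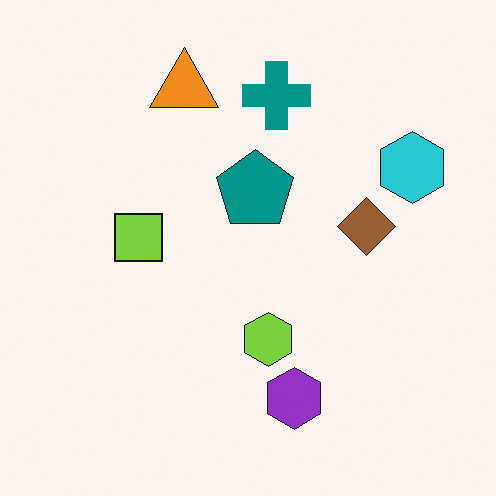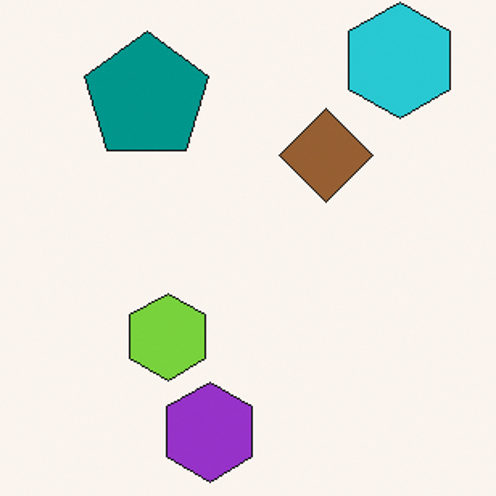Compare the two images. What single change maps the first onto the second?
It was cropped to a modestly smaller region and rescaled.

The visible shapes are larger and the field of view is narrower; shapes near the original edges may be partly or wholly outside the frame — a crop-and-rescale.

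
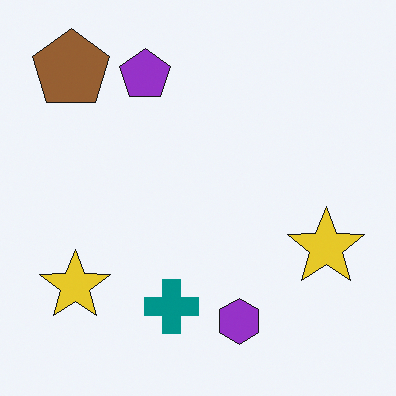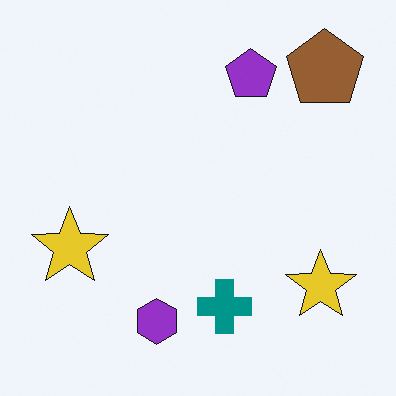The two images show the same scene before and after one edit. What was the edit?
Flipped horizontally (left ↔ right).

The brown pentagon is in the top-left of the first image and the top-right of the second — shapes on opposite sides of the vertical midline have swapped in a mirror flip.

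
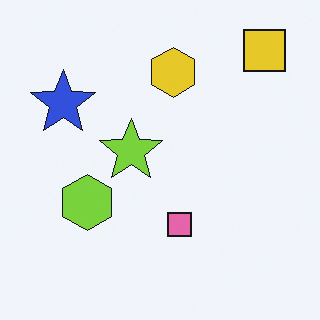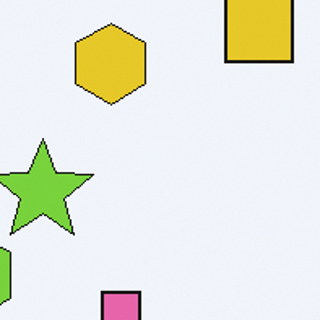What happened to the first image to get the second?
Cropped to a noticeably smaller region and rescaled.

The visible shapes are larger and the field of view is narrower; shapes near the original edges may be partly or wholly outside the frame — a crop-and-rescale.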